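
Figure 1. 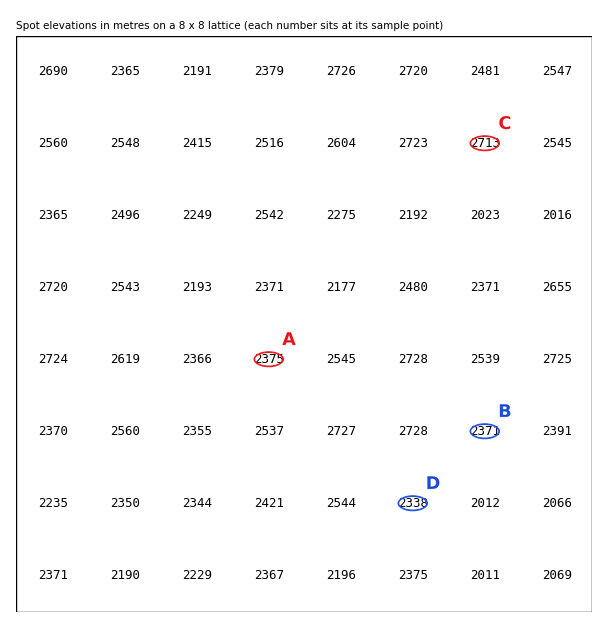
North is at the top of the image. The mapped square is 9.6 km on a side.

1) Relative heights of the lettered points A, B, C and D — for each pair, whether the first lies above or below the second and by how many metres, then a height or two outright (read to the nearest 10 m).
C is above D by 370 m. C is above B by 340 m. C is above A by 340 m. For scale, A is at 2370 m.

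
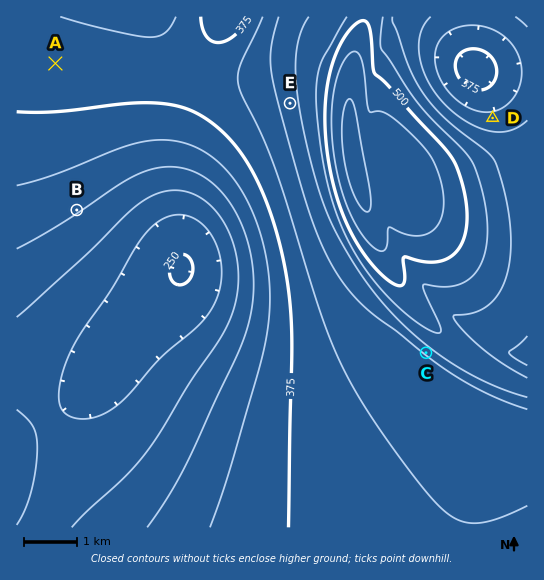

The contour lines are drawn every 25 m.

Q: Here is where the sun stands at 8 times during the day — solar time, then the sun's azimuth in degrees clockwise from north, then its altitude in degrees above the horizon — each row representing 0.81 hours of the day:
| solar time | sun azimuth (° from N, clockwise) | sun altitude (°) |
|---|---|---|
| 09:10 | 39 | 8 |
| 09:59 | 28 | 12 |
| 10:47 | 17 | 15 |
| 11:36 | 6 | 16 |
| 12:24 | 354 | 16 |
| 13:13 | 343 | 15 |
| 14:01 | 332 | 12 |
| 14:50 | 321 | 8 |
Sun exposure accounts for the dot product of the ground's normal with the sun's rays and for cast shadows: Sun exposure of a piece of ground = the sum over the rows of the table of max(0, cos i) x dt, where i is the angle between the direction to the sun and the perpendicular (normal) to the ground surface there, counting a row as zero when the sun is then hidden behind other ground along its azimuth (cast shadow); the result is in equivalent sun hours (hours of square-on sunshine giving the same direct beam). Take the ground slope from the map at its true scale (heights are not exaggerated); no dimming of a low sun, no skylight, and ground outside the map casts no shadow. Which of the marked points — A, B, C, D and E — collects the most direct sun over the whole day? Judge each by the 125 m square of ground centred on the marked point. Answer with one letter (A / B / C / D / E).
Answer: D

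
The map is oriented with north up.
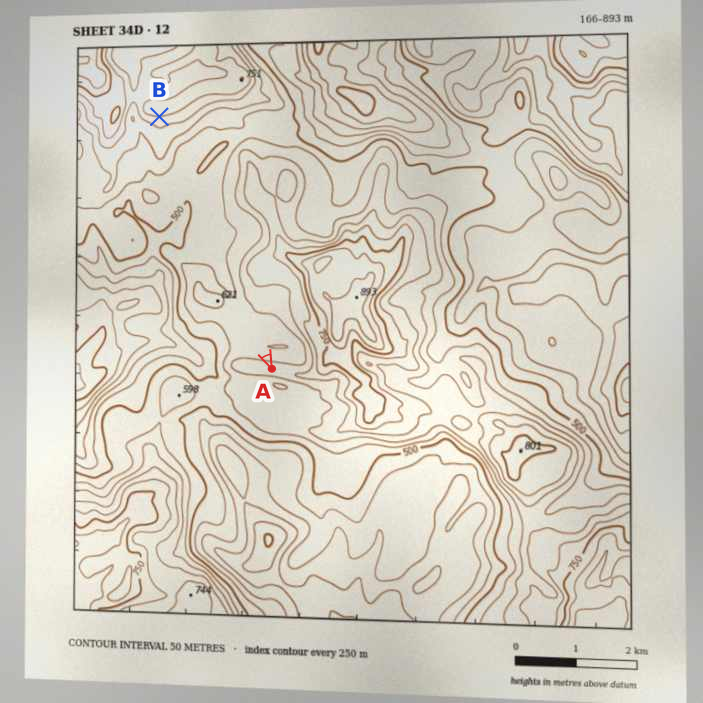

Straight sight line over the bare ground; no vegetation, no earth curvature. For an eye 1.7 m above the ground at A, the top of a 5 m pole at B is visible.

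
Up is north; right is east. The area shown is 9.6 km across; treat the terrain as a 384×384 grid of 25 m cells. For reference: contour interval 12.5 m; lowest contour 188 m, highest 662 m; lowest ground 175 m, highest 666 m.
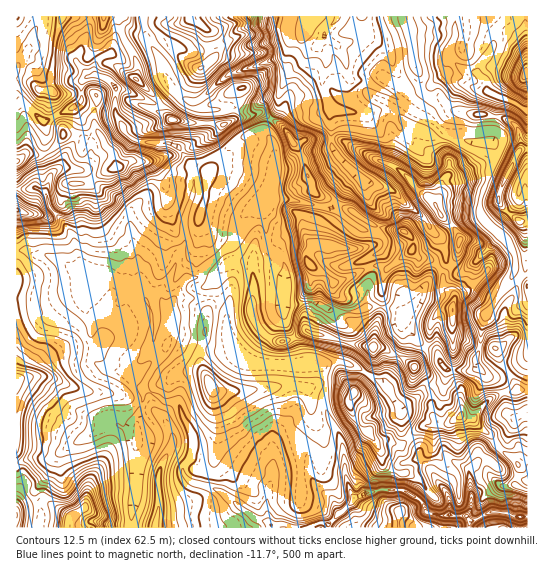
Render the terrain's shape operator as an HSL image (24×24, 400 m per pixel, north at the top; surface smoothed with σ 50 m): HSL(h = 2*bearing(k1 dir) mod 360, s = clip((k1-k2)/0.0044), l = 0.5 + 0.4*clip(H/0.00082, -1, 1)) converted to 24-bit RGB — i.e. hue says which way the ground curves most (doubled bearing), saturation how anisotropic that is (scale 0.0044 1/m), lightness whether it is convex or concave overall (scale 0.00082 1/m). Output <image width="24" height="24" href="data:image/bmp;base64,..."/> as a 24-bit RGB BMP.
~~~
<image width="24" height="24" href="data:image/bmp;base64,Qk32BgAAAAAAADYAAAAoAAAAGAAAABgAAAABABgAAAAAAMAGAAATCwAAEwsAAAAAAAAAAAAAsW2qRFFp6M7OssNxXE2QOUBby8GqZ2p6fHh+foiFjWVvd0lbiWpKoaZSJ3opSamEeWCcvqOgqd+yMw4AtGgAADMPOEEAMyMAnVpyg7CoMzRM6d/SYk5kSExgxciVX2N5hHiTdlBPj4FocYKPgoaLnJyQk2WBMp1zGzcJTGQHMwAF0vnk0aD9IAqi4c3u2N/ykq6QZFNrT2lxzrqrh2yHUlRqz8ObQEVWmWV8ipifg4uIdnZ/cXV4kYF4paiVaDJ4zqDMvdDm2e7ycDthrsyfNz+CQnWRy7KCdpFaWGphW3BfeH5kpomLYmByYo9kto2TUl90jIiBgIB8dnd8dHh+h4Z6oaCOQyZVlrN7iLeDaHxOpJFknXVZLD5CU7+Km8G4nKJ5dW16fXt0Y3doin9wdmh4bHhxrLKNZ0tqjY98gIN7c3Z5dX99hnx9j295VyRZ2vHdVmaSsV22r4K4s42AbK67fL+tW4N/moh2X2tlfIFyd3Frc3htaoCEiqCScUpijXmDlZ2Gdn13eXx4c314gYl6OCNM6PHaZa5cUEBeNkhDqrmNy5ytyZDXVTJUY2ZGo46XfYOTf5WjhYmeio2bgHCKjmd+bWyKdXuVrsnGjouplY6lioiciI6bJixP4u/csGm8PiU+vK5YT5VRiMOcQFh/umOpra3Nl4CoqnymcV1jdHBpe3lwgnl5aH+BjYCUirWUeGBfa2JdcGxcbWtVcXJiPWBOTUwYejIbKkVN2/DgPkqQkIwpOR00jJ5fV3dZeoR0inmEkIiRenaGhYCEf4N+cH53aXdznJF5ZW50dWFuml6Hx7LjbDNHZcG7hqXa3O3vg7bSbEE7Wh5H7fLZHDhi6+DgWF2ThYF0dXdthYF5fHJ+hICBh4SEfXmFaWt3oKKLbWaCf2GHlLydJCM62/DseYiyaEdPsr+GcUVhS0hmsnXG6fLZERYif4hWq2WzhYFyeoF8fHt3fXh9gYJ9g4B+gnZ4anR6gotzhmtyYo+YoZV+SE1ftZY6TCgibLpXNmQ1npFYXXFxWFGL8+XYKDJOP3ZliZNbg4SWfoCEenp+eH19gn16fXV3iHp5boCJc5GJkoWKYYB7nJGBSUZe0JyMkMHIsoG5QlFjqYtphHdZNnFTjLJv4azQKmhSonRTiXVte25qeHJse3VwfIF4eHl+iYl/bmiCk5N9aYt3fnyTlo6CNy1O5e/ZgltRZW1DRpOFtHq2pJ/Kfq2/v3BgFjYt8drnrjWeUlg5bXFVYIR6gol5fIqDdnN+gXx5ZoKIlJCCe42GY3h1lXKERT5ftNGcmKe7g465rF+lbkKK0OrQSSxPxd+nsb/jPBQsp1c62ODzbZnlfWU/l5hiR3FIY2t1joCKaJGGnJyFhIF9bXh3bX19aVSbuNnDknhlplqUf9DdMZGvwjxLqTNDpt2UIhEdeSpE1vDucmk9bRxbx6erhbKwsXdvLkk5aX9mnJmMX3iFiICAeH99b3h4Q4dDh2Q3e8qad7+HLRYreFU8hCgr3e7pv6ydDhMl+PDTMFU7UXhJMGhTu7KBpFyX1bnNq4C2PXNOY35gZWODiYWIh4WIdnqAS1lt1uLDVm17WjtINxsdV7ys1vXpVSpm4dC/d1yoIUfDymJS0rfcnoS+VYJ/bI6Mpcutm6PWw5LaqD2fnXlKOloxhYF9end+gj54t9iTKiI0eT+X2O/zjc7YTSwxL1da5+G+a0NeGy41+NPcm5ZsT0NwscDSiLSWXJ1NOBUZtyk3XJM+Wa2/9dbpGT0iQU81zvXlo5LdZSyXerZ+V0k5e2ZXg3N5c4RmY1BCcGtXSzlHUeqDdUVKcoZDMVEowad+LRg3kqK7X7ucvd3mfUuUmItP56zUgNXcgGAvXUtEV15yfXptdGtmfZR6gmtofm1zlKa0y9jnm8PhXxkPYmanwdzDV2OqjMvFUh5gyMNGbsqOXjtNj5VNMZGK7d7tnMCBNE1kmZOmb2B+dXmGmHl8jWtxjYB4gaaMaoVYVEYzNhUe2ZyTXoRxvq6OXEx2ZUsxW4q41enHUDpXaFt+4MzdvVJHFzEIqJ0ZQD91fWZtf3SEeG6BhIySgHSJpqWJc5B3f1lxWWWAVHGQ7u3daoF7vLCPR0NhpW55QV9NmsGLZ0docIdlaGZJr6Z4pX3JmOfNLStQg3VugoJqfH9vdHx1dmZypKqMjHZ3XGuAlYWTU2lqfcBudo6Mj2aNtYucUVeWjMGlWJB7dWOIpneimLyod6yKnsJztV1kMTBMkYmHaIOGkoGPd3CBf3eGn6ySj3x2YF98j4uEdHqAd5Fn"/>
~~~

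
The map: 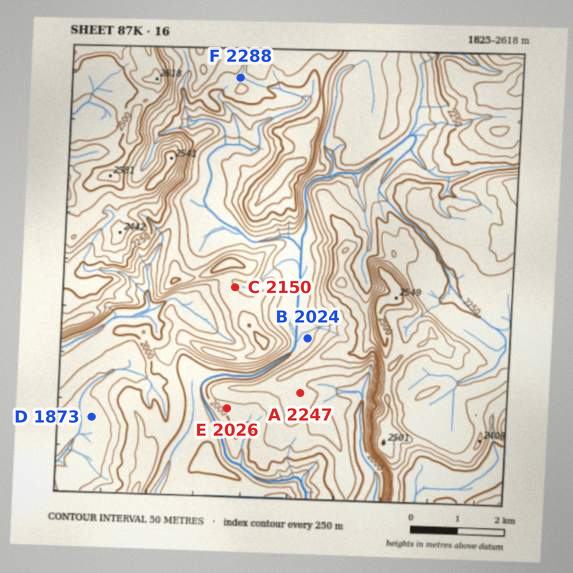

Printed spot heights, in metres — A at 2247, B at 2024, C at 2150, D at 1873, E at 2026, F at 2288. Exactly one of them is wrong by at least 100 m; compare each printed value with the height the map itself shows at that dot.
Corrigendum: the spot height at A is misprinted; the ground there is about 2122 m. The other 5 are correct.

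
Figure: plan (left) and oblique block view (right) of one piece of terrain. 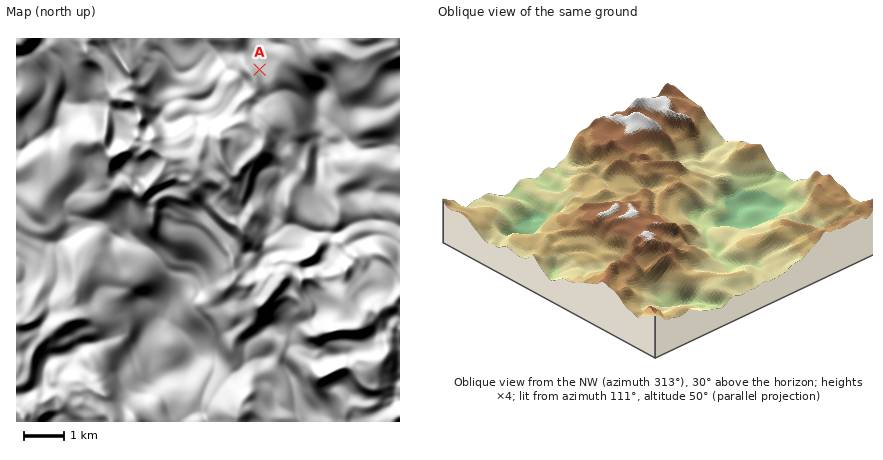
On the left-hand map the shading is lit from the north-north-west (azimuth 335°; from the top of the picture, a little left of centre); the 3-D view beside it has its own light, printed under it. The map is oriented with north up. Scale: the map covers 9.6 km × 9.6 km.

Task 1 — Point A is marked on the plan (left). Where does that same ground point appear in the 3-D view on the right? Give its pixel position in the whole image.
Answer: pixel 539 242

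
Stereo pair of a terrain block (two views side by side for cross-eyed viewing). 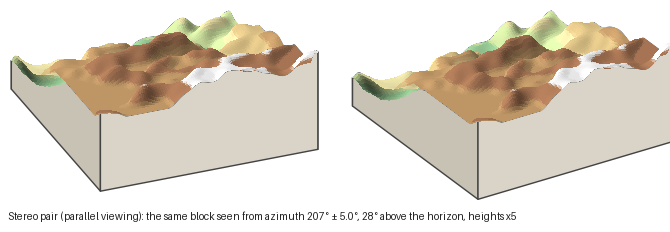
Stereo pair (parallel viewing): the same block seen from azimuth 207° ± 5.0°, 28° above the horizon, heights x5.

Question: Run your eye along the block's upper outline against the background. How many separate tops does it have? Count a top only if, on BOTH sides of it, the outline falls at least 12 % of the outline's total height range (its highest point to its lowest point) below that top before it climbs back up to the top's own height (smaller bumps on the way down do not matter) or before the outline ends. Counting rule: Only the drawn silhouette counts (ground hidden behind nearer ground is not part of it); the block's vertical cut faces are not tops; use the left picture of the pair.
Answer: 2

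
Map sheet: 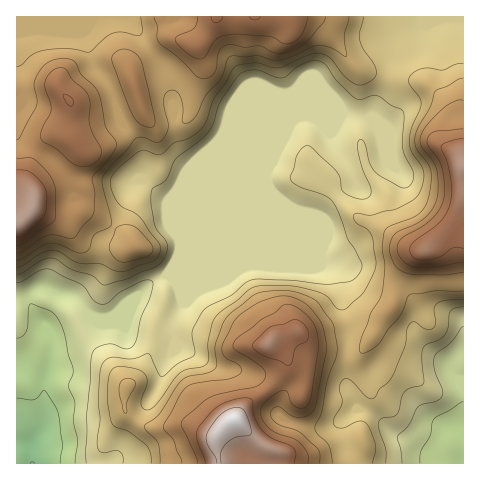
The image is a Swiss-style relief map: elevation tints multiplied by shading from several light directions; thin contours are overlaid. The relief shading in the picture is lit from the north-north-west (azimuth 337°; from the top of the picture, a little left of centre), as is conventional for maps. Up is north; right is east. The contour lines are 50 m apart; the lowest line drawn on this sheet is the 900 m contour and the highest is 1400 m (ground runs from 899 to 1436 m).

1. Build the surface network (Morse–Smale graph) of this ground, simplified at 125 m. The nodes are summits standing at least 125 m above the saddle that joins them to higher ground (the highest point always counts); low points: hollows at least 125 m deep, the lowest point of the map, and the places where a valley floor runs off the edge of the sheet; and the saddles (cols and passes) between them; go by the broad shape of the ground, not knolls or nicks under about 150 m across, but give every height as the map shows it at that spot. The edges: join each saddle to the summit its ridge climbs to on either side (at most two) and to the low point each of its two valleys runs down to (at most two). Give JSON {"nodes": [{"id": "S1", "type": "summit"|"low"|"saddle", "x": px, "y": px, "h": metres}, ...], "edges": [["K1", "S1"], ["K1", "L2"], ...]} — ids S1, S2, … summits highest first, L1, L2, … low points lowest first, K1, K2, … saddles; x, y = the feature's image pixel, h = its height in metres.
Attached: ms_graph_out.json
{"nodes": [
{"id": "S1", "type": "summit", "x": 234, "y": 419, "h": 1436},
{"id": "S2", "type": "summit", "x": 33, "y": 207, "h": 1394},
{"id": "S3", "type": "summit", "x": 463, "y": 166, "h": 1390},
{"id": "S4", "type": "summit", "x": 216, "y": 17, "h": 1356},
{"id": "L1", "type": "low", "x": 33, "y": 463, "h": 899},
{"id": "L2", "type": "low", "x": 463, "y": 463, "h": 963},
{"id": "K1", "type": "saddle", "x": 290, "y": 421, "h": 1238},
{"id": "K2", "type": "saddle", "x": 110, "y": 91, "h": 1216},
{"id": "K3", "type": "saddle", "x": 347, "y": 355, "h": 1179},
{"id": "K4", "type": "saddle", "x": 390, "y": 78, "h": 1136},
{"id": "K5", "type": "saddle", "x": 365, "y": 119, "h": 1073},
{"id": "K6", "type": "saddle", "x": 161, "y": 277, "h": 1058}],
"edges": [["K1", "S1"], ["K1", "L1"], ["K1", "L2"], ["K2", "S2"], ["K2", "S4"], ["K2", "L1"], ["K3", "S1"], ["K3", "S3"], ["K3", "L1"], ["K3", "L2"], ["K4", "S3"], ["K4", "S4"], ["K4", "L1"], ["K5", "S1"], ["K5", "S4"], ["K5", "L1"], ["K6", "S1"], ["K6", "S2"], ["K6", "L1"]]}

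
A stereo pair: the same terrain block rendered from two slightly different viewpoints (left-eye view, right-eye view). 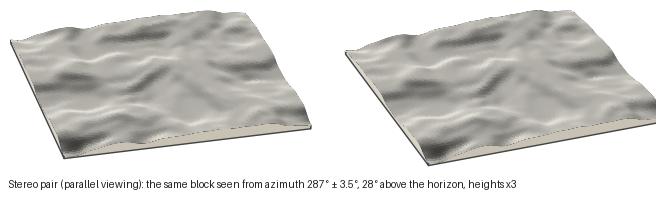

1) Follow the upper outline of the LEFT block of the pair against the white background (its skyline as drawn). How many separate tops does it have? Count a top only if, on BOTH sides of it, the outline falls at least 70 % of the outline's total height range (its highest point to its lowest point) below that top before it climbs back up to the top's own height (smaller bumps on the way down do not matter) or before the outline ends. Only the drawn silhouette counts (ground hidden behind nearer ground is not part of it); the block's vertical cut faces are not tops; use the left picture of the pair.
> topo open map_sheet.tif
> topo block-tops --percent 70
0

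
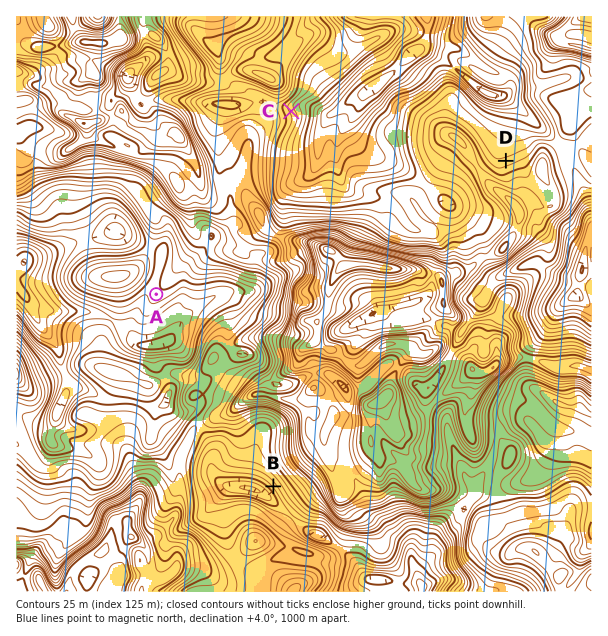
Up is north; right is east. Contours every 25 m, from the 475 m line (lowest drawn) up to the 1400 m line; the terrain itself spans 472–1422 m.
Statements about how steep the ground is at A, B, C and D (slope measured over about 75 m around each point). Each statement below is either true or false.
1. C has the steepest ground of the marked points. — false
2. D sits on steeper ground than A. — true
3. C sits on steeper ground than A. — true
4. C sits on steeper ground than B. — false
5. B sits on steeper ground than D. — true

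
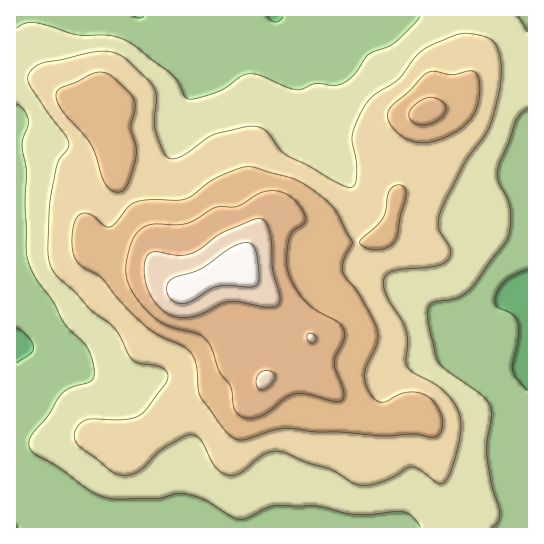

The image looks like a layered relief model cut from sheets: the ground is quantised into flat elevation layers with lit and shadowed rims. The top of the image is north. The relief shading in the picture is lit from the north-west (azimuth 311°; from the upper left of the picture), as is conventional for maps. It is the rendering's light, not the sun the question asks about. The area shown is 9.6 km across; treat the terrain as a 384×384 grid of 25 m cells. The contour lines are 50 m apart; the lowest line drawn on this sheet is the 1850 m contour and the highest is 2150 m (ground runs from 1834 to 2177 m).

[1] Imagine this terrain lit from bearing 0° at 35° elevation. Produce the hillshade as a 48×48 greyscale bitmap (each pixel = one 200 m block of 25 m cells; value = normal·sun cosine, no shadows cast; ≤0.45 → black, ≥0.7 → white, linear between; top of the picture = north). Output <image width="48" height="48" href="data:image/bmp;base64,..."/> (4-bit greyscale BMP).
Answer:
<image width="48" height="48" href="data:image/bmp;base64,Qk32BAAAAAAAAHYAAAAoAAAAMAAAADAAAAABAAQAAAAAAIAEAAATCwAAEwsAABAAAAAAAAAAAAAAABEREQAiIiIAMzMzAERERABVVVUAZmZmAHd3dwCIiIgAmZmZAKqqqgC7u7sAzMzMAN3d3QDu7u4A////AGZmZVRERVVlVVVWVWZmVUREVVVVZmZ3d3d2ZUQzRFVVVVVVVmZmVURERFVVZnd3d2d2ZUMiI0VVVURVZmZVREMzNEVWZ3iId2ZmVEMiIjRVVERFZmZUREMzM0VWZ3iIdlVUREMzI0RVVUM0VmVUREREREVVZ3iHdlVEM0REREVVVVQzREREREVVVVVFVneHd2VURERWZlVVVlRDIzMzNEVmVVREVneIh3dlVVZ4h2VVVVVDISIzNEVUQzNEVmd4iIiId3iJmHZVVVQyERIzREREMyI1Zmd4iZmZmZqqmYdlVEMhACNEVDNFZTNGd3d3iZmpmqu7qZh2REQyESRFQzRoiHZ4mYd4iZmZqru6qZmHVEVlMSMzIkaJqqq7upmZmYiZq7qYiJmYdVZ2UyIhJHmZq83ty7qqmYiau6mHZ3iYdlVndkMzR5mIm87u3LuqmZmaqpd2ZmZ3dmZomYdmeZh3ibzcy6qYiJmYh3dmZVVVVmZ4q6l3d3Zmd4mqqZiHd4h2ZmZmZUMiNFZ4mph2VVVmZniIiIh3d3ZlVVVWZTEAE1Z3iHd3dmZnd3iIiIiHd2VVVURFQxAAAkZ3dmaKupiIiZiIiIiIh2ZmVUNEMQAAAUZmVVec3KmZqqmHZniIiHdmVEQzEAAAACRDI1i8y6qaqqh1RFaImXZUQ0RDIRIzIREAE3m7qqqqqYdUMzVoiGVDIzRENEaIdSAANpqpmZqZh2VDMzRWd1QzM0RVZnm8uWQ0aJqYeImHZURERENEVVVVRFVnd4rN3KiIiIiHd3dkMzRVVVQzRGZmZmeJmazd7cu6l3d2ZnZUI0Vnd2VERHd3d3iZqrzMzN3bqHZmZ3d2RFZ4iHdlVXd3eImZq8y7u83tuXZWd4mZdmeIiId3Znd3iJmZrMzLu83uynZniZqql3d3iIiHd3d4iZmIq8zMzLzd2oeJqqqph2ZneIiIh3iIiZh3i83czMu83Lq7zLqYiHZmZ4iIiHiImZhmebzLvMu73d3d3LmIiYdmZniIiHiImYdVaJqqq8u7zu7t3KiImph2ZmeIiHeImYZVZ4mqqru7vN7dyph4mZh2ZVZ3eHeJqXZmZniaqqu7u8zLqHd4iId2ZVVWd3eJl1Voh4mqqqq7uquql3d3dlRERERVZ4iHUzR5mImqqpqqqpmZiId3ZDESMzRFZ4dkETZ4h4iaqqqqqpmYmZiHVCERIjRVZnYxE2iHd3eJqqqqqpmYmamYd2VURERVVUMiR5mIh3d5q7uqqqmYmaqqq7uphlVVVTNGmqmZmZiIq7qqqqmYiaq7ze3LuYZmZVV6u6qau7qZmqqqqqmIiZqrzN3My5dmd4mrzLu7vMy6mZmZqpmZmZmqu7zMy6l3iJq7zN3czdy6mImZmZmZmIiZq7zMu7qIiJqrze/u7cuoiHiJmZmZh3eJqrzMu7uoiJq7ze/+7bmHd3d4mqqYd3iJmqvLu7upiKu7vM3d25h3d3d4mqmHd4iZmau7qru5mau7u7zMy5h4iId4mal3eImZmaqqqru6mQ=="/>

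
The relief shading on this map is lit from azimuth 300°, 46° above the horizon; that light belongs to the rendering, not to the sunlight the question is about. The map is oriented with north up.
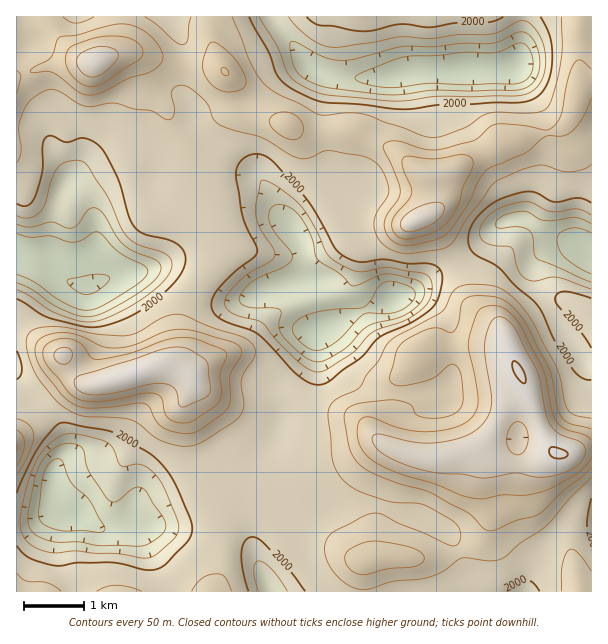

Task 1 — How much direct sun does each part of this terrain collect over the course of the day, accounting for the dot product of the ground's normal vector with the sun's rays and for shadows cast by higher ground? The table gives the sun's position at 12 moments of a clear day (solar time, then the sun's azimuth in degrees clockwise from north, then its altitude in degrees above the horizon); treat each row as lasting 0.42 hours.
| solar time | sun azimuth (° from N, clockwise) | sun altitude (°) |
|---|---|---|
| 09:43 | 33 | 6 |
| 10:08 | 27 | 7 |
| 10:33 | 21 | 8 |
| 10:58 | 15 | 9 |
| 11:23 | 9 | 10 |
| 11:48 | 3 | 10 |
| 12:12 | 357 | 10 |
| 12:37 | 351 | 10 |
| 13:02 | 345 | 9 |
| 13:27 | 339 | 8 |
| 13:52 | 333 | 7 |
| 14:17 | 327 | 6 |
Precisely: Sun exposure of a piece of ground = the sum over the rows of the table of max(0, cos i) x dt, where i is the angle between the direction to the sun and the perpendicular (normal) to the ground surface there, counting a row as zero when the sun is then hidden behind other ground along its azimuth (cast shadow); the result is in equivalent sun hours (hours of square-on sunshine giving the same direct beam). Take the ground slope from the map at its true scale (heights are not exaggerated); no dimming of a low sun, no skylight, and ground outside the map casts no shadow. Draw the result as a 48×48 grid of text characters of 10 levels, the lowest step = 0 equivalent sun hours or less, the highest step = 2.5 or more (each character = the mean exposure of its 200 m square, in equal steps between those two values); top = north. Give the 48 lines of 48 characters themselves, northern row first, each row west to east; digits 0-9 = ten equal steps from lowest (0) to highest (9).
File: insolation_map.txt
334555667765333443345300111000000000000000001233
222478887666533344345510000000000000000000001222
333468765444543345434530000000000000000000002222
444334431112333346543441000000000000000000012333
321100000000112223444454200000000000000000134343
200000000001111100134568764321112233344555664333
100000000011221000013568899999999999999999974332
111100000111232111233567678899998776677888764321
111110001111222211123455555666655444445677765311
221110001111123210000012333334565444555555543212
321100011222222222100000110002467766775432211122
222000112222222222100000011000136888764100000111
221000112222222222100001122111012565431000000001
221012111222222223221001222222111122110000011111
211232111233222223321000122222222223211000001101
011232011233322233321000022223456554210000000000
000121001222222233332100012223466531000000000000
000000000111222223344310002222221000000001000000
000000000000012222345532111222000000012344210000
000000000000012222223443210111000000024443222000
211111110000023322100001100000000000123443345543
653211111101553321000000100000000000233455556887
986422223467643210000023332000000001356666655689
788754457887543211112444210000000012457887543346
468999999865444345566420000000001475334688642123
358999997655666667876310000245689985434457653112
358999976667899988876653234457899754433335654311
136766678999876677655677555665555433322234565421
111223689986444432112467777865433221112223565442
210025776531123321012246777654431011112222455444
310013321000012233222234665443321011222222244344
210000000000021012322223445565333322222222234333
321000000000110001222222334566543333333321134444
431000000000000000122222222346654455665421125676
630000000000000000122233322235677777765321125898
310000000000000001222333332211356666653223334676
100000000000000012223333322100012333322234322221
000000000000001222223333222100000000111222210000
000000000000012222223332222100000000000000000000
000000000000012222222322222110000000000000000000
100000000000012222222222222221100000000010000001
111111100100011222222222223333210000000110000001
322223222222222222212222334444433210001100000012
565566655445554333211222234555555543221100001223
567788898876654333210122223444445544321111122344
566666777776543333320012211222111112211111122344
455544444555433443331001210000000000111111122334
445443455554333443343101211000000001111110012234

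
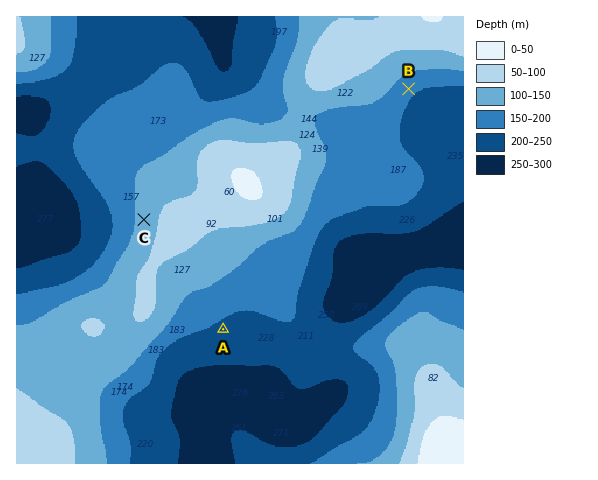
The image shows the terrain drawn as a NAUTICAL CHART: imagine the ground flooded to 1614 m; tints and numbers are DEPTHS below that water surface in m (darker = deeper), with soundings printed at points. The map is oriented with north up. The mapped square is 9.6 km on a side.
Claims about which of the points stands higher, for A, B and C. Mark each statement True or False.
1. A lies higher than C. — False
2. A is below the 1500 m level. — True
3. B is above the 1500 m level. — False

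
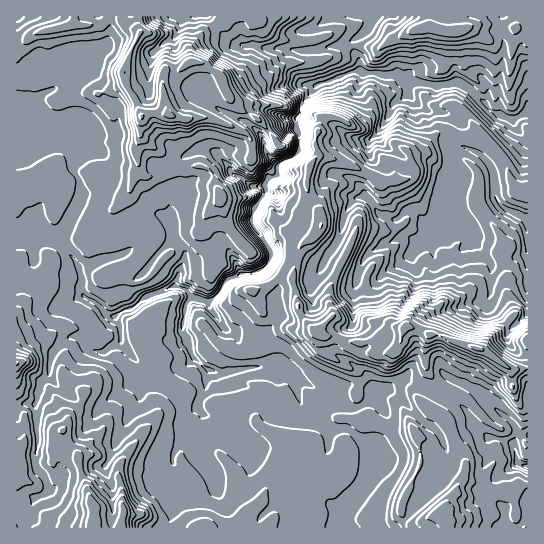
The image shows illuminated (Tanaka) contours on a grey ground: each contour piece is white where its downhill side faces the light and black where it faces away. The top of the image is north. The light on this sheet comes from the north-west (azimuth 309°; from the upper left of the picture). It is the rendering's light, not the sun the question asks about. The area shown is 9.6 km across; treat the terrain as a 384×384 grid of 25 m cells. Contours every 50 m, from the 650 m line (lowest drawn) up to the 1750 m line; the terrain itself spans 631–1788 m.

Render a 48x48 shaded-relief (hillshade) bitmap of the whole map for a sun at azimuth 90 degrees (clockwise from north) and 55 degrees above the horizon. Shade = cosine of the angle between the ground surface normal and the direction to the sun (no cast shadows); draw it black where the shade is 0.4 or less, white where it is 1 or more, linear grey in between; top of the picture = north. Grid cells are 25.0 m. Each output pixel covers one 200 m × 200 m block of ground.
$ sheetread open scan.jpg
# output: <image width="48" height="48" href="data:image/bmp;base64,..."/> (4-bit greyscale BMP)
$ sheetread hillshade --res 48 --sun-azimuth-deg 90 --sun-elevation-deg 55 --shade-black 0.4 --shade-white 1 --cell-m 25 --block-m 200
<image width="48" height="48" href="data:image/bmp;base64,Qk32BAAAAAAAAHYAAAAoAAAAMAAAADAAAAABAAQAAAAAAIAEAAATCwAAEwsAABAAAAAAAAAAAAAAABEREQAiIiIAMzMzAERERABVVVUAZmZmAHd3dwCIiIgAmZmZAKqqqgC7u7sAzMzMAN3d3QDu7u4A////AKmIhVvc/u24iru7u7u7u6qpdmeJve7Lq7mIdVvb3/65mrqau7u7u7qpZqhYzt3Lu8uYY2zL3d26q7qZq7u7u7qpZat1ru27u7y5Y4zM7su7u7qqm7u7u7uqhXu4fOy6vM3Jhpy87su7u7qqmruru7u6llq7it3Kqe2Ymd2b7sy7u6qrqau6qru7qEe7qd3N3eyIit7J3ty7uqq7qZu7uqu7qVarqt3N2+yIq87Zndy7uqu7qZq7uqu7qFe7q929t+x2zbzbi93Luqu6qaq7uqu6l0jLrN27udx2ztrNmM3cu6qqq7u7uqqrp1rJvdqsydyHreu9uazcu6qaq7u6maqrp4mKzbrLdNuIrN3MypvMyqqqq7u6qqqrqXesy7y2R+2Zqr3cu6u7y5qqqququpm7qXm7q8tyfu7Imrzdyqu7zJmaq7upmpm7mYmry6dCru7Zm6vdy6vLzbmZqruYh3mneaetqHVFvv/7rLq8uqvNyYqru6l2Vqllerm8dVRbzc3srMy6qavNppqqq6hSaoeIi8upQ1nsqN3dzLvbibzcdqqqqpUji6mqiMqIipnMUN3MzLzLirzrWcuImWRGvdhnd6u8uXRscN3Lu73ZabzrWshompVXfOtFdny7qrlVut3Mu8y7pnvtinSIm5SrWdxlRka87cyEnLzMzbiKzZe+yVFYvJa8fNyXV3Rozu2Yvbu8zJirvM3JRrcFjKncfP26iKhnir2pzru7zJiru7zIWN22MVrtiu68yqqImaypzrury5mqu7zaaK3JxAfeuN7M7bqqmqupzburypqqqrvLiKyG7gHNya7r3sqqqqmK3rq7qaq7uqu6ibqNzAOs3I3uzNuqq7mJ3ruqmaq7uqy4irrMwAea3qru3cy7qqmK3rqquZqru7yoebv+UGmZz9jv7My7upis3ruqupmru7upd53/YGiJz+nezMy7uondyruqu5mavLuphn3/wSN53u26nMzMuYzbd7u6u6mYrMuqln3v9wBL3u2mq73suYzYeau7u6qoisy6mKzuzAAs7Nx4u87uuozIm6qru6qoasu6qt6UvVAL7brLq77+ypy5zKqqu6qnWsvLrNpI7ocAzc3Ji73uybyb3aqqqqqWSc3LzLh56k2gnt3IeKzuy7m93aqqqqqXJt26u5h76M2gnu7rN6q9yqvdzKqqqqqWBMqJqnjOzt0wjs3/lamKu6zMuKqqqqmGA7ms3N3K3/5QOszf55qJqszcqqqqqpeXFYndvLq93e/gFYmt7Jl3nN23rqqqqYmUW4fdy5re3czpI3qL7reIi9uHvrq7qYhjrYjcupzu3v79p2mazcq7uoiXvrqrupcjzna8uqze7f/KvLu7u5h5uZmIvru7u6hCvpR4vcq7zd3MzM2HqpmIqqmZzsu7u7pyfthlm8zLzdzLvNxmqoiHiZiqvKu6qqqUTO6Wne3cvNy7zct1eZh3iarLq2eru7umWu/pe9y6rO7Lq921RWmqq93bq3d4mruYncvKiJq6rNzdyrzIZTWbus3bqw=="/>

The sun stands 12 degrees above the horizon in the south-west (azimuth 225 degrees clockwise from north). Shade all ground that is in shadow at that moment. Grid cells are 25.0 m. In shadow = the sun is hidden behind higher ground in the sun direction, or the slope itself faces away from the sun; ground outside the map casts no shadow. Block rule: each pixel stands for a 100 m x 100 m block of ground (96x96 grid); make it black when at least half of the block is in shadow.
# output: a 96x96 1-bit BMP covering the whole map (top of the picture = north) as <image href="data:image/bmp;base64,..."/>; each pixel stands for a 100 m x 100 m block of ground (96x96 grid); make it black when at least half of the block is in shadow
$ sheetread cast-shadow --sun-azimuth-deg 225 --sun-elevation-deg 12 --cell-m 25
<image width="96" height="96" href="data:image/bmp;base64,Qk2+BAAAAAAAAD4AAAAoAAAAYAAAAGAAAAABAAEAAAAAAIAEAAATCwAAEwsAAAIAAAAAAAAA////AAAAAACAAM8ADAAAAAAAAAAAAc4AHgAAAAAAPABAAe/wHwAAAAAAfwAAAO/4HwAAAAAAfwAAAe/4DwAAAAAAf4AAA+/8AAAAAAAAP4AAA//8AAAAAAAAH4AAB//+AAAAAAAAH4AMB//+AAAAAAAAD4M8B///AAAAAAAAD5s4D///AAAAAAAABx84D///gAAAAAAAB49wD///gAAAAAAAB484Df//wAAAAAAAB744H///4AAAAAAAh9w4H///4AAAAAABH9w4P///4AAAAAADH/04P/j/4AAAAAAPP8E4P/g/4AAAQAAePwg4P/gfIAAAAAA8Pjw4P/wHAAAAAAA4HPg4P7wAAAAAAABwmfB4f5wIAAAAAABH8+A4f4QMAAAAAAAP58M448AAAAAAAAAfj4N5wIAAIAAAAAAeHwN7AAAAMAAAAAAAfAd6AMAAMAAAAAAB8Ad8MfAAP8AAAAADgANsc/AAeDgAAAADAAAef/AA8AAAAgAHAA/+f/wA4AAADAAGAD//P/wBwAAAAAACAH//H/wHwAAAAACAAf//vDgHgAAAAAAAD///+DAHgAAAB4BAf/9/wDAHA4AAP8AD////wPAHBwAAP8Af////4fAHDgABj4B/////8fQDHgADz7//////+/wHvAAH3////////4KD/AAH3/////9wfgDz/AIHn/////8QHgD/xAAPv/////8AHgA/ggAP3/////8AEAAPBv4P3/////8AAAAAA/8P7/////8AEAAEAX8P5/////8AMAAEAN+P9/////8AMAAAAceH4/////8A4AAAAYOH4/////8AwAACAYeAwf////8BgAACAA+AAf////8DAAAAAB8AAf////8AAAAAAD8AAP////8AAAAAAH8AGPP///8AAAAAAH8APP////8AAAAAAP4AfP8/H/8AAAAAAP5Afv8/AH8AAAAAAP7Afv4nAP8AAAAAAP/Af/8BAf8AAAAAAf/A//4AAfAAAAAAAf/h/+AAAeAAAAAAA/+B/8AEAeAAAAAAA//h/8AMAeIAAAAAB//h/8weAccAAAAAB/fB/jweAccAAACAD+fA8PwfAc8AAAGAP4f44/mfg48AAAGAPwf+3/e/jx8AAAAAHgcO//8/3h8AAAA4BAc8//5/8D8AAABwAA98//3/4H8AAADAAA78f///4P8AAAAAAD/+f///8f8AAAAAAP3++f//+/8AAAAAA/P/d///+/8AAAAH/+//f///9/8AAAHP/z////////8AAAHv/j////////8AAAPv/H////////cAAAPP+P///////+cAAAfP8f///////8AAAAff4f///////4AAAAfPwf///////wAAAAfMA//////8AAQAAAfMD//////8AAYAAAfOP//////4AAYAAAf////////4AAIAAAP//////+fwAAAAAAH//////+AAAAAAAAC//////+AAACAAAAA///////AAAOAAAAH///////AAAAAPAgH///////MwP8AHhwn///////MAH/A="/>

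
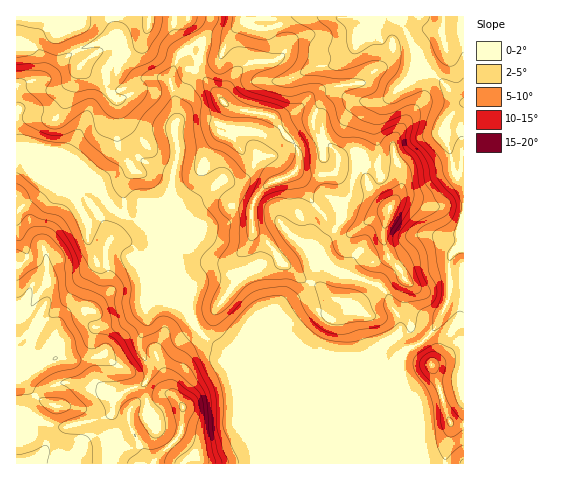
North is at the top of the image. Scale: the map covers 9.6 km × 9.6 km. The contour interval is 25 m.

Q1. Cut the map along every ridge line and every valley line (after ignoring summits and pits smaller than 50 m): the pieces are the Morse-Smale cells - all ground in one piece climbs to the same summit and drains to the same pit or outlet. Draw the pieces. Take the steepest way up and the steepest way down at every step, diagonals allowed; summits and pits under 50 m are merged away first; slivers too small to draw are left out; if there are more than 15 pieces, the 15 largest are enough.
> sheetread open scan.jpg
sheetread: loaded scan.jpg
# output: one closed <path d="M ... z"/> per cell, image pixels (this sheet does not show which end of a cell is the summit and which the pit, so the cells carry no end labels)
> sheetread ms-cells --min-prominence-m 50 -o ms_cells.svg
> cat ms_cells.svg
<path d="M19 152l-3 1 1 311 383-1-4-31 7-18 0-32-2-6-1-17-21 20-10 5-9 0-7-4-26 0-64-27-17 1-16-2-8-4-18-11-11-14-5-19-25-60-11-14-12-10-22-7-30-31z"/><path d="M243 16l-226 0-1 136 72 30 30 31 22 7 12 10 11 14 25 60 5 19 10 12 11 9 16 8 16 2 17-1 64 27 26 0 7 4 9 0 14-8 18-18 2-5-8-11 0-6 5-7 0-10-10-15-2-9-9-9-43-14-11-10-10-14-20-8-37 29 1 15 8 28-3 7-12-28-14-16-22 1-14 4-10 5-3 11-8-20-2-12-3-8 2-36-7-17 1-28 6-25-3-14 0-11 2-5-1-17-6-26 11-24 22-14 25-1 17-17z"/><path d="M402 16l-108 0-15 9-12 4-12-1-11-6-16 16-25 1-22 15-11 23 6 26 1 17-2 5 0 11 3 14-6 25-1 28 7 17-2 36 3 8 2 12 8 20 3-11 10-5 14-4 22-1 14 16 12 28 3-7-8-28-1-15 37-29 21 9 17-17 7-11 2-15 9-14 6-25 0-9-5-15 0-12 4-8 13-19 20-6 18-16 13-13-7-23-12-25z"/><path d="M421 70l-2 0-12 12-18 16-20 6-13 19-4 8 0 12 5 15 0 9-6 25-9 14-4 19-21 24 8 13 11 10 39 11 11 9 14 27 0 10-5 7 0 6 7 10 19-9 16-18 13-31 0-37 12-13 2-6 0-58-10-9-3-17-8-22 5-13 9-11 7-5-4-2-25-25z"/><path d="M463 282l-12 2-3 18-16 30-11 11-11 4-9 9 2 58-7 18 4 32 64-1z"/><path d="M463 16l-60 0-2 5 12 25 5 22 17 8 25 25 3 1z"/><path d="M463 104l-8 6-12 20 8 24 3 17 8 8 2 0z"/><path d="M463 239l-1 5-12 13 1 26 13-2z"/><path d="M293 16l-48 0 0 5 10 7 12 1 14-5z"/>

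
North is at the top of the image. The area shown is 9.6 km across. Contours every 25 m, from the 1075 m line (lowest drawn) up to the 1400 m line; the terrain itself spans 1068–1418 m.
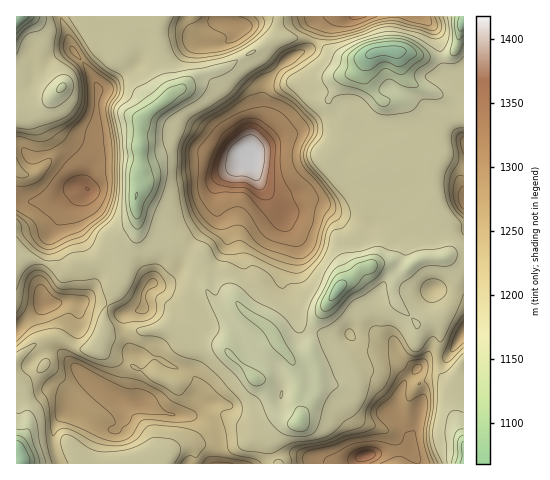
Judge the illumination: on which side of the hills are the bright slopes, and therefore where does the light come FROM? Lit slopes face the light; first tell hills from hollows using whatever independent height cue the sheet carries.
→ SE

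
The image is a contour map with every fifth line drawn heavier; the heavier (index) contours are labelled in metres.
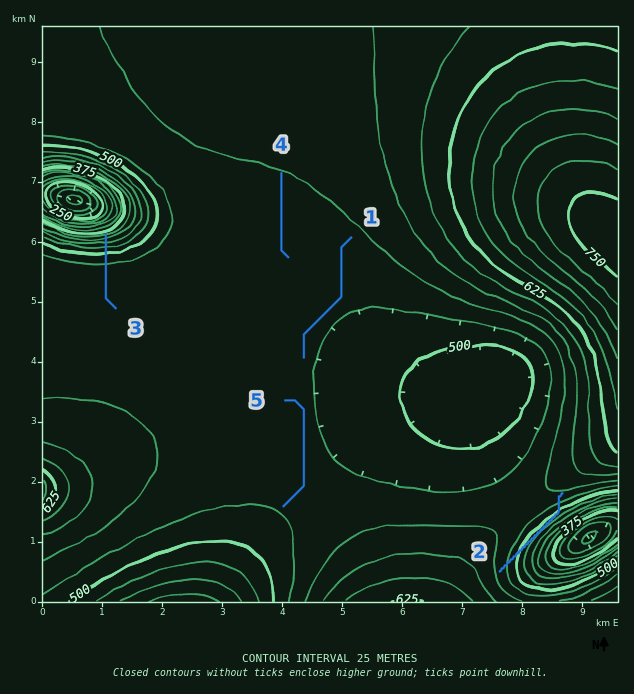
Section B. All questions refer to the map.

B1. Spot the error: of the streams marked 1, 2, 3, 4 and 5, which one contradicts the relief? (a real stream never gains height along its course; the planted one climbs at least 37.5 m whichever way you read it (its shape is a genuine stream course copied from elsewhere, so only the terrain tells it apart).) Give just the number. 2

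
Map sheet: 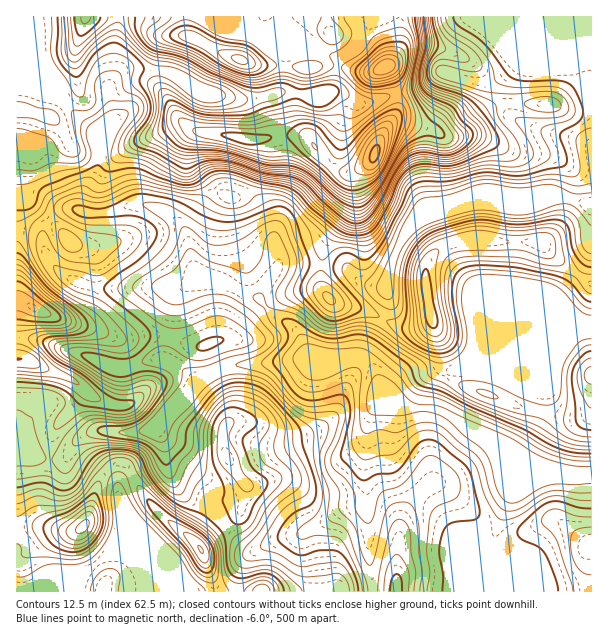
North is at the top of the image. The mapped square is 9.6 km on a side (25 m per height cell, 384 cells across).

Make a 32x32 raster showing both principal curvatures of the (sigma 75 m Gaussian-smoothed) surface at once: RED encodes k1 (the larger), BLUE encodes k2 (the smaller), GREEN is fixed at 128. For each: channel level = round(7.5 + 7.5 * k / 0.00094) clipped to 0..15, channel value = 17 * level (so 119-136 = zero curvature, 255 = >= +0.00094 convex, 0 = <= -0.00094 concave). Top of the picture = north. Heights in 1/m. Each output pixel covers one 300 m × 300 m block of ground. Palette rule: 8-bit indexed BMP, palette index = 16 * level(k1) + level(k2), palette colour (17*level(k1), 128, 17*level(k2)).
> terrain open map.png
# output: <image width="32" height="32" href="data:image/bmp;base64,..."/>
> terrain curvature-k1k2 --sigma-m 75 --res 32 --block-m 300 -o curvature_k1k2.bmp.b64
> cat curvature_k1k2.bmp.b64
<image width="32" height="32" href="data:image/bmp;base64,Qk02CAAAAAAAADYEAAAoAAAAIAAAACAAAAABAAgAAAAAAAAEAAATCwAAEwsAAAABAAAAAAAAAIAAABGAAAAigAAAM4AAAESAAABVgAAAZoAAAHeAAACIgAAAmYAAAKqAAAC7gAAAzIAAAN2AAADugAAA/4AAAACAEQARgBEAIoARADOAEQBEgBEAVYARAGaAEQB3gBEAiIARAJmAEQCqgBEAu4ARAMyAEQDdgBEA7oARAP+AEQAAgCIAEYAiACKAIgAzgCIARIAiAFWAIgBmgCIAd4AiAIiAIgCZgCIAqoAiALuAIgDMgCIA3YAiAO6AIgD/gCIAAIAzABGAMwAigDMAM4AzAESAMwBVgDMAZoAzAHeAMwCIgDMAmYAzAKqAMwC7gDMAzIAzAN2AMwDugDMA/4AzAACARAARgEQAIoBEADOARABEgEQAVYBEAGaARAB3gEQAiIBEAJmARACqgEQAu4BEAMyARADdgEQA7oBEAP+ARAAAgFUAEYBVACKAVQAzgFUARIBVAFWAVQBmgFUAd4BVAIiAVQCZgFUAqoBVALuAVQDMgFUA3YBVAO6AVQD/gFUAAIBmABGAZgAigGYAM4BmAESAZgBVgGYAZoBmAHeAZgCIgGYAmYBmAKqAZgC7gGYAzIBmAN2AZgDugGYA/4BmAACAdwARgHcAIoB3ADOAdwBEgHcAVYB3AGaAdwB3gHcAiIB3AJmAdwCqgHcAu4B3AMyAdwDdgHcA7oB3AP+AdwAAgIgAEYCIACKAiAAzgIgARICIAFWAiABmgIgAd4CIAIiAiACZgIgAqoCIALuAiADMgIgA3YCIAO6AiAD/gIgAAICZABGAmQAigJkAM4CZAESAmQBVgJkAZoCZAHeAmQCIgJkAmYCZAKqAmQC7gJkAzICZAN2AmQDugJkA/4CZAACAqgARgKoAIoCqADOAqgBEgKoAVYCqAGaAqgB3gKoAiICqAJmAqgCqgKoAu4CqAMyAqgDdgKoA7oCqAP+AqgAAgLsAEYC7ACKAuwAzgLsARIC7AFWAuwBmgLsAd4C7AIiAuwCZgLsAqoC7ALuAuwDMgLsA3YC7AO6AuwD/gLsAAIDMABGAzAAigMwAM4DMAESAzABVgMwAZoDMAHeAzACIgMwAmYDMAKqAzAC7gMwAzIDMAN2AzADugMwA/4DMAACA3QARgN0AIoDdADOA3QBEgN0AVYDdAGaA3QB3gN0AiIDdAJmA3QCqgN0Au4DdAMyA3QDdgN0A7oDdAP+A3QAAgO4AEYDuACKA7gAzgO4ARIDuAFWA7gBmgO4Ad4DuAIiA7gCZgO4AqoDuALuA7gDMgO4A3YDuAO6A7gD/gO4AAID/ABGA/wAigP8AM4D/AESA/wBVgP8AZoD/AHeA/wCIgP8AmYD/AKqA/wC7gP8AzID/AN2A/wDugP8A/4D/AJZ2d4aol4eHh4SzxMTq16WXqLmSpsiGhoeHh4d3d3aXmIaEk4OGh4d2gvmjYpSVdoeXp3KXt4eGd3eHh3d2h5iGlbfIkoWHhnLm+6J0g4V2h5eWc5e3h3Z3h4eHh3aHmJa22PrZgoaC9/ejkqeGdnaFh5eEl6iHdneHlpenl5eYlqaVx/iBg/f2gYOGqJd2dpeFdnWXl4aHh5eWhZe5qIeHmHSF9XLG93GEmIaXqJeXqJaXhpeHl4iYl3Z1hJaGhnaWZXTnpfaUcYeWlreXqKiXdYeGh4eYiJiYhXeHhYODdoaFlLf6+6ODhpXIl3aGh5Z1dnaHh5iYmJeFd4SEhYV3l6aCkICQgXWGl8eGh5eGl6iFhoeGmJh2hHRzhZeoqYeGuKVyo7OBg5an2aipuKamyJeEh4aWhYKChKe3t6eohnV0tuf3+caCc4W5qamXdXant3R3hYNyhLfo16eGhqd0hLb4xoSW+MWEg6Wnp5V1doa3hXaFt7fn16aFdnWGuOj39qRwcYKTk5WFgoGShHV2dpaVdXWVpIR1hod3hpW6xpFgcIS3qIWGqLinp6iWdXSDdGR1hpfHtYWHh3eHhKeSksb21qeYp5eXiJiYqKaTlLeFdbbGyOqmhHd3d3eHhMf5+cWWh4eHdoeImIiFk3SX2tfWtYLX6HV1d4d3d4Wl2MZ0coSFdXZ2doaGhXWmxsjppoVjg/jHZHV3d3Z1dbjYc3F0loZ2doZ2dnaHh3WGt6VzlXOT+aZ0ZHR0hIW2x8VxlZiYmJiHh3aHh4eIdXWmlWS2gpHpxpWXl6enyMeEpXOouKeoqJiXdYeHhoZ0h5ejk8SUgLbo9+jY59fKp2OVhLaFhYaYl5V1h5aGdmSFg4TY55RwgYKUt6aUlbfHlKmWc2OUg3Nzc4WHqKiXdGSVl9f4lIJjhIOCg3R0g5R0lpaXhaiXdYWFtZJzgZByU3W42ve0UGSFg3Jzg4N0hZaXl5aXlaaFhpfYc1Fyt8ekxvbH+fhgU5SlhZa4uKa3loeGqMmTtdaWl8e1xvf418X4tYPp+LGj2dm1xbenl4d2doenlmSDt+a36fj3+NfHx9qFc6f4xNTp6ee2hoWFhXanqJeVlnNidPnnlYWEhZemlaWFc9bYxbiXhoSElqe4pYeGhaeXloS09oJgYICQcZFyY5ORkOOzlbaUlqe3ybeFh4eExnV1psWScIGDtdaTtcaTtPno9XAwgIOVdnWFhYeHhabXdHZzonF0t/j698S2x6Witvv6k3C3yJZ2d3d3h4eFlfd1Y5Xp9/j3xaSCdneFuJSCpffnwKaWhXd3d4eHh3WE6ciztqalxYN0hoeHh5e3hoaF5cVRZHWHh3eHd4c="/>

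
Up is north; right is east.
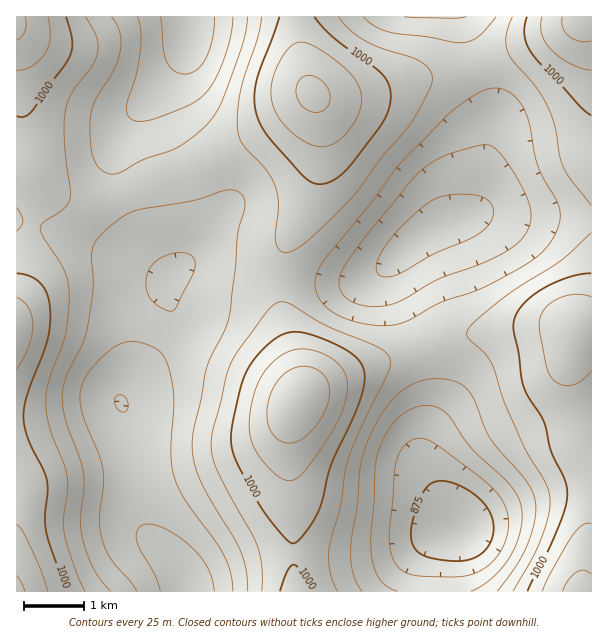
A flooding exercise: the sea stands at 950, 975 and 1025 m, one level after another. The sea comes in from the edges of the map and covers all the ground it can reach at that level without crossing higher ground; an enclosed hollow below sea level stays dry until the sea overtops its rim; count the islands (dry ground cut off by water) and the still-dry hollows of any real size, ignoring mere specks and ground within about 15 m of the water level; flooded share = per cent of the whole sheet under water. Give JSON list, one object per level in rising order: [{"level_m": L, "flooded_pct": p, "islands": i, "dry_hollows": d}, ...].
[{"level_m": 950, "flooded_pct": 31, "islands": 0, "dry_hollows": 1}, {"level_m": 975, "flooded_pct": 63, "islands": 0, "dry_hollows": 0}, {"level_m": 1025, "flooded_pct": 92, "islands": 2, "dry_hollows": 0}]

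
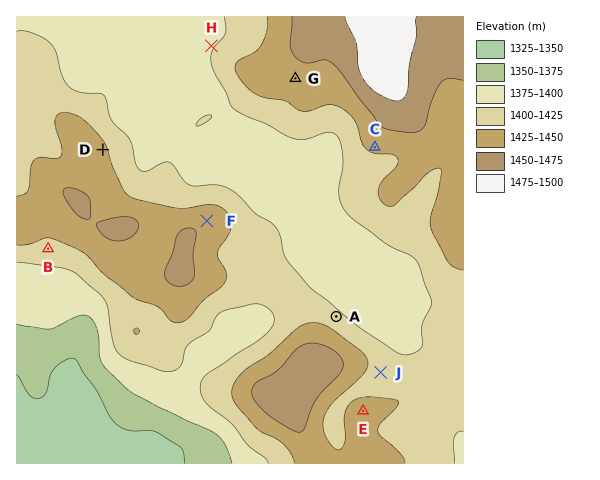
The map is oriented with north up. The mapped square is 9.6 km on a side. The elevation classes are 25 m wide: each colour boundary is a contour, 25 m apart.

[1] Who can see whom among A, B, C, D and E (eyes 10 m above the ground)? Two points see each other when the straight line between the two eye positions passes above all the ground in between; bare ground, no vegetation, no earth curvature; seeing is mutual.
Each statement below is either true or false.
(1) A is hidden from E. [true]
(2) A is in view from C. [true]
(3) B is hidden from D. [true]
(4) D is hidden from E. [true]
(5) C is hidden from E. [false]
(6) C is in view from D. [true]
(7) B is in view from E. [false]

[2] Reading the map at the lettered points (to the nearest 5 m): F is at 1445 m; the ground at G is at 1435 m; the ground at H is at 1400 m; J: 1415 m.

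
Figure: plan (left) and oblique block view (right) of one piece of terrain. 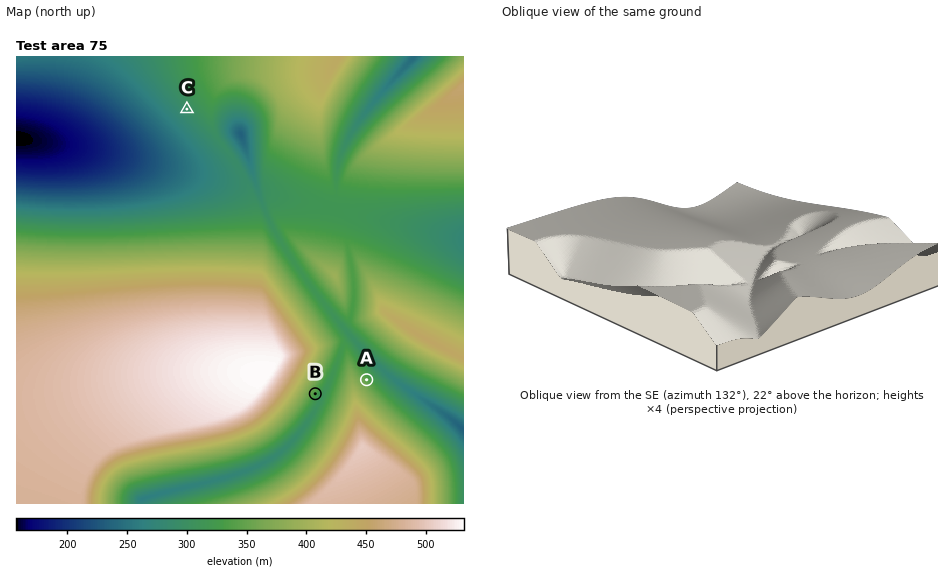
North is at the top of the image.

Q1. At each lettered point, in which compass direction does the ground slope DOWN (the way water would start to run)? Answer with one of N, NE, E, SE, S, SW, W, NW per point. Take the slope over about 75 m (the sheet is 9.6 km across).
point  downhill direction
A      NE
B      SE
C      SW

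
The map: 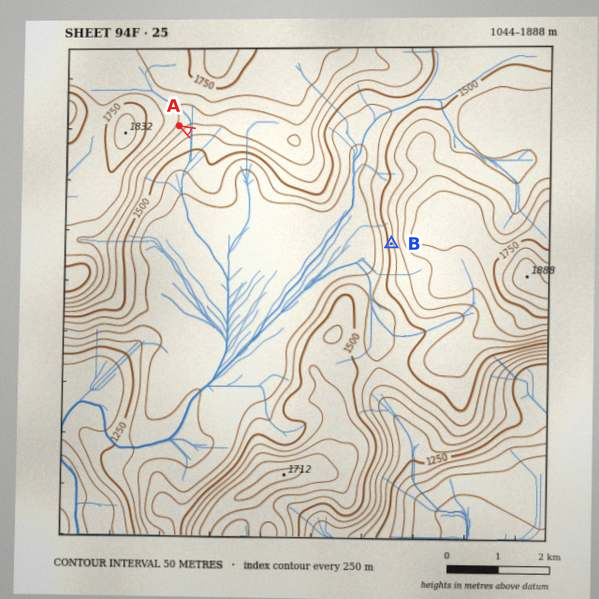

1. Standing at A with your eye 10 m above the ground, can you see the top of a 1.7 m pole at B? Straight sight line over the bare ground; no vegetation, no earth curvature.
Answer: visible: true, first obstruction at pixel None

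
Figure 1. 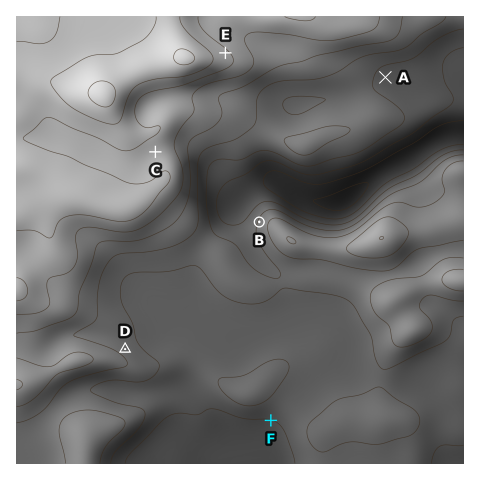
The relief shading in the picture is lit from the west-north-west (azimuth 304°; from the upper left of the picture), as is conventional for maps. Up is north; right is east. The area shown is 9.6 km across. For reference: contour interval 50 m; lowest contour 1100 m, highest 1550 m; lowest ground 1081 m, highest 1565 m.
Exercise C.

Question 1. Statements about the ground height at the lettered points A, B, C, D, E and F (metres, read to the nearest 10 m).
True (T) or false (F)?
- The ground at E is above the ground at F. T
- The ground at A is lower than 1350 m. T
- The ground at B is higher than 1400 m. F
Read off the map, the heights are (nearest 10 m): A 1230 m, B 1260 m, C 1430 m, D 1280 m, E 1460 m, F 1200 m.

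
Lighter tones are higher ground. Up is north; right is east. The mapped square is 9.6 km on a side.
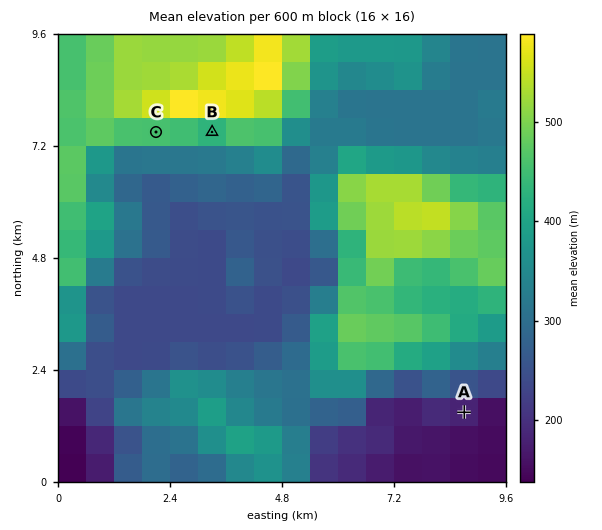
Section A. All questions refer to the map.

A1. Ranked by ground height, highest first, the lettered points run C B A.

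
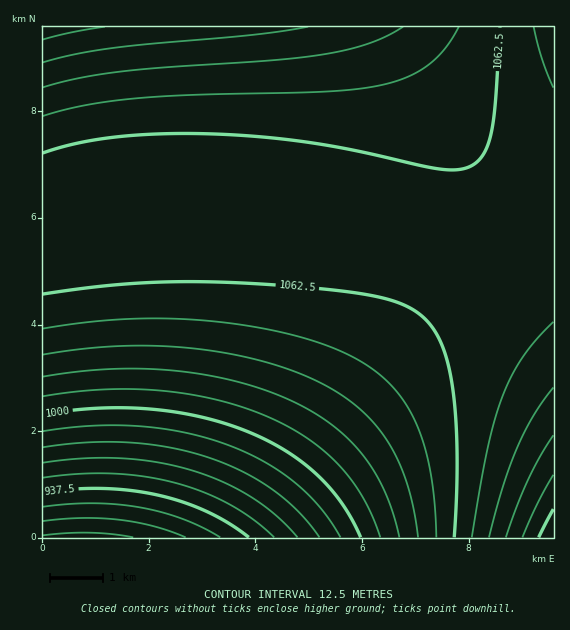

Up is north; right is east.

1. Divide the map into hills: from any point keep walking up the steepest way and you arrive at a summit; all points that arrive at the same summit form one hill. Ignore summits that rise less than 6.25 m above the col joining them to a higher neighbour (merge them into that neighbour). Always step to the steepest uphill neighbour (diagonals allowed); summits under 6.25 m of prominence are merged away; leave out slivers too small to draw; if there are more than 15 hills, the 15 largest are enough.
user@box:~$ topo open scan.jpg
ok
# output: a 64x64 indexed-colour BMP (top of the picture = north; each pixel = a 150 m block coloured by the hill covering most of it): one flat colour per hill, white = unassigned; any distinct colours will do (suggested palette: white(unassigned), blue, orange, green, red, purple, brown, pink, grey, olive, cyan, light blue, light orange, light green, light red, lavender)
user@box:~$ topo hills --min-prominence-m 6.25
<image width="64" height="64" href="data:image/bmp;base64,Qk12CAAAAAAAAHYAAAAoAAAAQAAAAEAAAAABAAQAAAAAAAAIAAATCwAAEwsAABAAAAAAAAAA////ALR3HwAOf/8ALKAsACgn1gC9Z5QAS1aMAMJ34wB/f38AIr28AM++FwDox64AeLv/AIrfmACWmP8A1bDFABEREREREREREREREREiIiIiIiIiIiIiIiIiIiIiIiIiERERERERERERERERERIiIiIiIiIiIiIiIiIiIiIiIiIREREREREREREREREREiIiIiIiIiIiIiIiIiIiIiIiIhERERERERERERERERERIiIiIiIiIiIiIiIiIiIiIiIiERERERERERERERERERESIiIiIiIiIiIiIiIiIiIiIiIREREREREREREREREREREiIiIiIiIiIiIiIiIiIiIiIhERERERERERERERERERESIiIiIiIiIiIiIiIiIiIiIiEREREREREREREREREREREiIiIiIiIiIiIiIiIiIiIiIRERERERERERERERERERERIiIiIiIiIiIiIiIiIiIiIhERERERERERERERERERERESIiIiIiIiIiIiIiIiIiIiEREREREREREREREREREREREiIiIiIiIiIiIiIiIiIiIRERERERERERERERERERERESIiIiIiIiIiIiIiIiIiIhEREREREREREREREREREREREiIiIiIiIiIiIiIiIiIiERERERERERERERERERERERERIiIiIiIiIiIiIiIiIiIRERERERERERERERERERERERESIiIiIiIiIiIiIiIiIhERERERERERERERERERERERERIiIiIiIiIiIiIiIiIiERERERERERERERERERERERERESIiIiIiIiIiIiIiIiIREREREREREREREREREREREREREiIiIiIiIiIiIiIiIhERERERERERERERERERERERERERIiIiIiIiIiIiIiIiEREREREREREREREREREREREREREiIiIiIiIiIiIiIiIRERERERERERERERERERERERERERIiIiIiIiIiIiIiIhERERERERERERERERERERERERERESIiIiIiIiIiIiIiEREREREREREREREREREREREREREREiIiIiIiIiIiIiIRERERERERERERERERERERERERERESIiIiIiIiIiIiIhEREREREREREREREREREREREREREREiIiIiIiIiIiIiERERERERERERERERERERERERERERERIiIiIiIiIiIiIRERERERERERERERERERERERERERERESIiIiIiIiIiIhERERERERERERERERERERERERERERERIiIiIiIiIiIiERERERERERERERERERERERERERERERESIiIiIiIiIiIREREREREREREREREREREREREREREREREiIiIiIiIiIhERERERERERERERERERERERERERERERESIiIiIiIiIiEREREREREREREREREREREREREREREREREiIiIiIiIiIRERERERERERERERERERERERERERERERERIiIiIiIiIhEREREREREREREREREREREREREREREREREiIiIiIiIiERERERERERERERERERERERERERERERERERIiIiIiIiIREREREREREREREREREREREREREREREREREiIiIiIiIhERERERERERERERERERERERERERERERERERIiIiIiIiEREREREREREREREREREREREREREREREREREiIiIiIiIRERERERERERERERERERERERERERERERERERIiIiIiIhEREREREREREREREREREREREREREREREREREiIiIiIiERERERERERERERERERERERERERERERERERESIiIiIiIREREREREREREREREREREREREREREREREREREiIiIzMxERERERERERERERERERERERERERERERERERESIiMzMzERERERERERERERERERERERERERERERERERERIjMzMzMREREREREREREREREREREREREREREREREREREjMzMzMxEREREREREREREREREREREREREREREREREREiMzMzMzERERERERERERERERERERERERERERERERERESMzMzMzMRERERERERERERERERERERERERERERERERERMzMzMzMxERERERERERERERERERERERERERERERERERIzMzMzMzEREREREREREREREREREREREREREREREREREzMzMzMzMREREREREREREREREREREREREREREREREREzMzMzMzMxERERERERERERERERERERERERERERERERETMzMzMzMzERERERERERERERERERERERERERERERERETMzMzMzMzMRERERERERERERERERERERERERERERERERMzMzMzMzMxERERERERERERERERERERERERERERERERMzMzMzMzMzEREREREREREREREREREREREREREREREREzMzMzMzMzMREREREREREREREREREREREREREREREREzMzMzMzMzMxERERERERERERERERERERERERERERERETMzMzMzMzMzERERERERERERERERERERERERERERERETMzMzMzMzMzMRERERERERERERERERERERERERERERETMzMzMzMzMzMxERERERERERERERERERERERERERERERMzMzMzMzMzMzERERERERERERERERERERERERERERERMzMzMzMzMzMzMREREREREREREREREREREREREREREREzMzMzMzMzMzMxEREREREREREREREREREREREREREREzMzMzMzMzMzMz"/>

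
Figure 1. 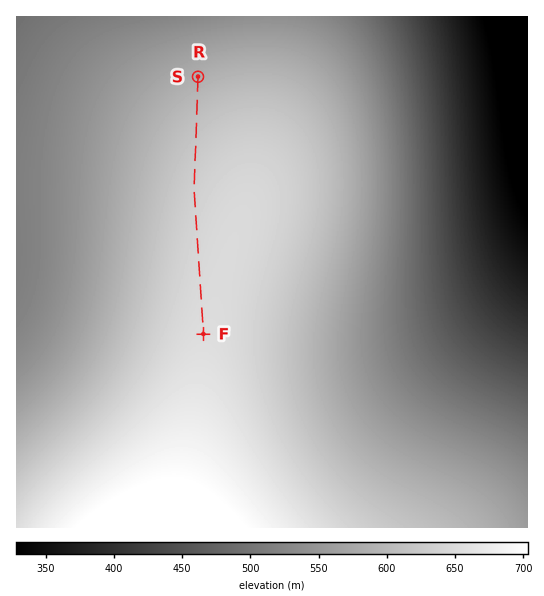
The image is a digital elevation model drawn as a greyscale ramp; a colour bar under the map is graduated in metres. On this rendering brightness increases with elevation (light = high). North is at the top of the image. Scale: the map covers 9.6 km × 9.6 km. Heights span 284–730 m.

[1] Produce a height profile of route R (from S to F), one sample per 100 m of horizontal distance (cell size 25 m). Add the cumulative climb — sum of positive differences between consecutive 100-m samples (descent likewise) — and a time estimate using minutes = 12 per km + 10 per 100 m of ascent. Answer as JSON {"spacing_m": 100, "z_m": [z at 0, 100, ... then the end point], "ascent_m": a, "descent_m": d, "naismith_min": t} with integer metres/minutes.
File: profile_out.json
{"spacing_m": 100, "z_m": [585, 588, 592, 595, 598, 601, 604, 607, 610, 612, 614, 617, 619, 621, 622, 624, 626, 627, 629, 630, 631, 632, 634, 635, 636, 637, 638, 639, 640, 641, 642, 643, 643, 644, 645, 645, 646, 647, 647, 648, 648, 649, 650, 650, 651, 651, 652, 653, 654, 654], "ascent_m": 69, "descent_m": 0, "naismith_min": 65}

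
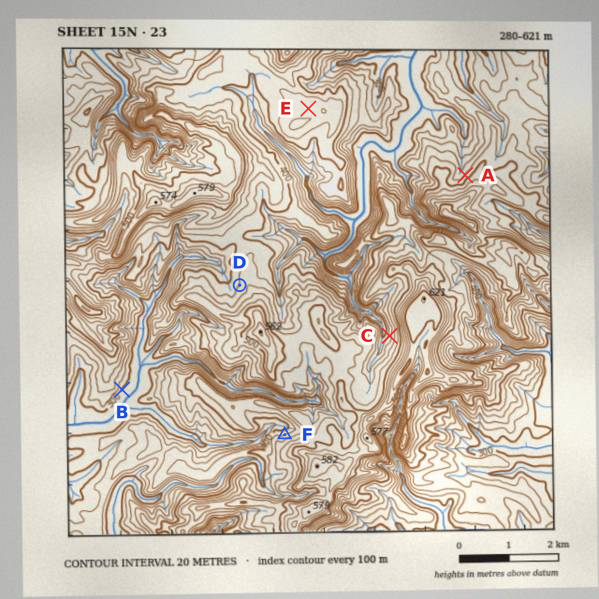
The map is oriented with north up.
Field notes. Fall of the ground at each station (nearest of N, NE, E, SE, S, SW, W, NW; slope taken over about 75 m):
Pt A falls NW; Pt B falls SE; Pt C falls W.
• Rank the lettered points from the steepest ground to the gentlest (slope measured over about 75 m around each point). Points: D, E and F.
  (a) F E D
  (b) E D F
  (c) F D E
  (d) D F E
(c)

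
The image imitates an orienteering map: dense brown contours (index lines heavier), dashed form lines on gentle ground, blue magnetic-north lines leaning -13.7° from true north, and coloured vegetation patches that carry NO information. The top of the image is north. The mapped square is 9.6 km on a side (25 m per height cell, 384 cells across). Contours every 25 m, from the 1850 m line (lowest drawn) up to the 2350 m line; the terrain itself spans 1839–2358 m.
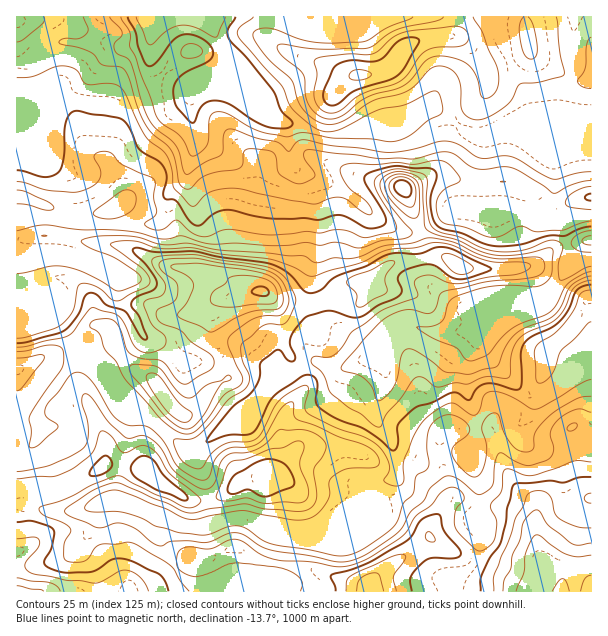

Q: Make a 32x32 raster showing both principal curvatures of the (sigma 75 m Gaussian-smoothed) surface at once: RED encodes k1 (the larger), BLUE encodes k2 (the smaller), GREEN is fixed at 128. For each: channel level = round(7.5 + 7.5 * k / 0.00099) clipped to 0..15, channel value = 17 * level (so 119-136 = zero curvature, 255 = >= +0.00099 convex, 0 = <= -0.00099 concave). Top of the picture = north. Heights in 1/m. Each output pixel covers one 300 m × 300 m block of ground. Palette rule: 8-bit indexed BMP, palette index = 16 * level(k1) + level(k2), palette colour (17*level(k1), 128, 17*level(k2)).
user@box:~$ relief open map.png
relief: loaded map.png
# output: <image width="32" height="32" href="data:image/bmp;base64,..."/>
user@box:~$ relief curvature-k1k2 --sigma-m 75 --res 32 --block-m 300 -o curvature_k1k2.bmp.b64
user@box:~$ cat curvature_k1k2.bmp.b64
<image width="32" height="32" href="data:image/bmp;base64,Qk02CAAAAAAAADYEAAAoAAAAIAAAACAAAAABAAgAAAAAAAAEAAATCwAAEwsAAAABAAAAAAAAAIAAABGAAAAigAAAM4AAAESAAABVgAAAZoAAAHeAAACIgAAAmYAAAKqAAAC7gAAAzIAAAN2AAADugAAA/4AAAACAEQARgBEAIoARADOAEQBEgBEAVYARAGaAEQB3gBEAiIARAJmAEQCqgBEAu4ARAMyAEQDdgBEA7oARAP+AEQAAgCIAEYAiACKAIgAzgCIARIAiAFWAIgBmgCIAd4AiAIiAIgCZgCIAqoAiALuAIgDMgCIA3YAiAO6AIgD/gCIAAIAzABGAMwAigDMAM4AzAESAMwBVgDMAZoAzAHeAMwCIgDMAmYAzAKqAMwC7gDMAzIAzAN2AMwDugDMA/4AzAACARAARgEQAIoBEADOARABEgEQAVYBEAGaARAB3gEQAiIBEAJmARACqgEQAu4BEAMyARADdgEQA7oBEAP+ARAAAgFUAEYBVACKAVQAzgFUARIBVAFWAVQBmgFUAd4BVAIiAVQCZgFUAqoBVALuAVQDMgFUA3YBVAO6AVQD/gFUAAIBmABGAZgAigGYAM4BmAESAZgBVgGYAZoBmAHeAZgCIgGYAmYBmAKqAZgC7gGYAzIBmAN2AZgDugGYA/4BmAACAdwARgHcAIoB3ADOAdwBEgHcAVYB3AGaAdwB3gHcAiIB3AJmAdwCqgHcAu4B3AMyAdwDdgHcA7oB3AP+AdwAAgIgAEYCIACKAiAAzgIgARICIAFWAiABmgIgAd4CIAIiAiACZgIgAqoCIALuAiADMgIgA3YCIAO6AiAD/gIgAAICZABGAmQAigJkAM4CZAESAmQBVgJkAZoCZAHeAmQCIgJkAmYCZAKqAmQC7gJkAzICZAN2AmQDugJkA/4CZAACAqgARgKoAIoCqADOAqgBEgKoAVYCqAGaAqgB3gKoAiICqAJmAqgCqgKoAu4CqAMyAqgDdgKoA7oCqAP+AqgAAgLsAEYC7ACKAuwAzgLsARIC7AFWAuwBmgLsAd4C7AIiAuwCZgLsAqoC7ALuAuwDMgLsA3YC7AO6AuwD/gLsAAIDMABGAzAAigMwAM4DMAESAzABVgMwAZoDMAHeAzACIgMwAmYDMAKqAzAC7gMwAzIDMAN2AzADugMwA/4DMAACA3QARgN0AIoDdADOA3QBEgN0AVYDdAGaA3QB3gN0AiIDdAJmA3QCqgN0Au4DdAMyA3QDdgN0A7oDdAP+A3QAAgO4AEYDuACKA7gAzgO4ARIDuAFWA7gBmgO4Ad4DuAIiA7gCZgO4AqoDuALuA7gDMgO4A3YDuAO6A7gD/gO4AAID/ABGA/wAigP8AM4D/AESA/wBVgP8AZoD/AHeA/wCIgP8AmYD/AKqA/wC7gP8AzID/AN2A/wDugP8A/4D/AMbXxremmKmXl4WGh3eHd3eGpcfZp3V2d3eGhpiXh5eXk4JzdIWol5eUt7eGhqfH1+jFlMb3t3Z1lpSWl6eXp6e4qHV1l4aXhqXYtefptYSDgnJjcqXmxsjHhHSXuKiGdoe4x7aWmJh1hIBwkqNwcoOEdnd1cnTZt2V1Y5fIl3Z2hIGBcXOFg4Bw1bSScYOVp7aFhnd2lKbWhoWmlreWdYbGyNfGcmGCtff40vfnybfIt4WHhqeFhafJo4WnyLiWqJamp9f4xOf5xnRxp8i5uaeEdoWFpISXlaVjhdd1loaHdHV2dse2ttmFUoLIt8e3toaXt+nFlIamdXW2pmR0lYaHd3Zlx7eVtpChkJFyc8a4yMe3p4GGl8iWhMZ1hZanhoeHd3XmdHSQw/u2cXVx16SFdXWElZiVycmjyIaVlsm3loaGp8d0dJP4tPeEcoK154R1hoZ1l5aWt4O4yISEhqeYhoW4lISU+MZzt+fYk4O12IWHh3SHp4SWpbiCppaEltiolYWFlPfYk3V0xqaEdqWThIR2dZendoV0g4WnqIaGtfjWloXXk2KUhpbFdIeGl4aol3WFp4eHh3WFp8m4hnZxgZPWt+mBgpWGp5Z1dYWFh4eVhXSEhISGhoSUt9b3hnd2Y5XXtqDH2Mi4ppaF1pOGlre3dHSWpnWHh4SBUcXmh3d1tdhitbWDhZa31/n6s6WWhsjY1qekgnFyc4OAovynuLe2g3NQgMa21+f3+teThLbn+cZ0dJP59/X218aQw3WFhYODhNb1+Pj3tJOTk5WGhoOF+ff29/r29PX394OBt7e2xvf295RxonCChHV2h5eXh4OUgbPmtXFhcoLX4/mElISEg5GAcpSUdJeHd3eHhoeXY3Cy8lBxhHaGhHFwoKbHp5eXuKinpZSHl4d3h4d2h4Vwk/f2UHaGhnWGlcbGuIWGdnaXmLikcZiIh4eHdoaFlbP3//WTlqenuNillciEdXaGh5aHmMhwmIeFl5Z0lqfH1dPU4tanlqeohXR1hId3dpiYmIenuIJ1hae4t7XYtpaFcnJ0pZZ1dYWFd4eHd4eGl4eHt5WEhIW4x5aEkpCQgIR1dYaWhYWGh4eHh4eHd4eIh5jHY3WFp8iGcoKDttmUcnWGhnaVqIaFd3d3h5eXh4eHqLaEh3WVlIR0dZe46seEc5OEdYeoqZZ2d3eHhpeoh4aoppOmdXSHdoOGhZWn6Pj4uIRkdpeohoaHl5eFhZeXhpa2grfHt4Ryl6jH18fJttbohWWVppeFqJiGlpd1dYWGpaVyl9rHobfI2LaEg4Njp/r21sinhYaoiHWXqKenmJfHg3SEk3ODtqWUdHV2dnSBkaKjtpaFl6iIhpc="/>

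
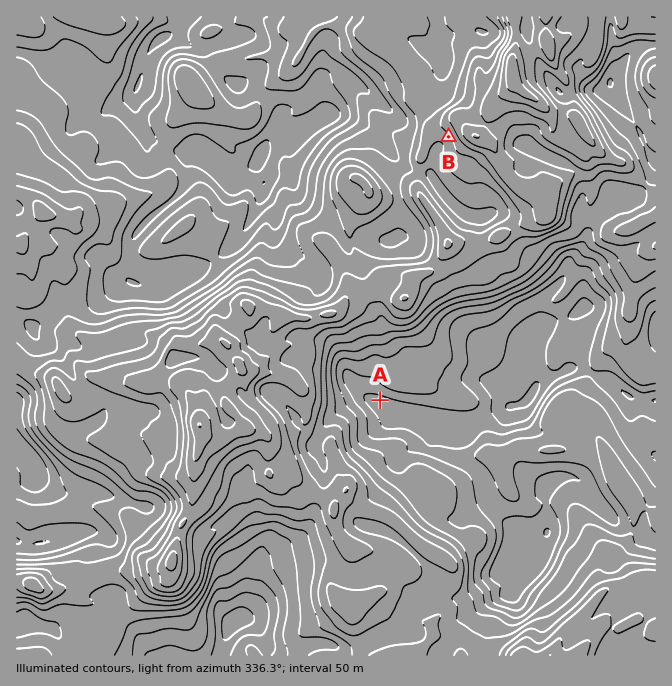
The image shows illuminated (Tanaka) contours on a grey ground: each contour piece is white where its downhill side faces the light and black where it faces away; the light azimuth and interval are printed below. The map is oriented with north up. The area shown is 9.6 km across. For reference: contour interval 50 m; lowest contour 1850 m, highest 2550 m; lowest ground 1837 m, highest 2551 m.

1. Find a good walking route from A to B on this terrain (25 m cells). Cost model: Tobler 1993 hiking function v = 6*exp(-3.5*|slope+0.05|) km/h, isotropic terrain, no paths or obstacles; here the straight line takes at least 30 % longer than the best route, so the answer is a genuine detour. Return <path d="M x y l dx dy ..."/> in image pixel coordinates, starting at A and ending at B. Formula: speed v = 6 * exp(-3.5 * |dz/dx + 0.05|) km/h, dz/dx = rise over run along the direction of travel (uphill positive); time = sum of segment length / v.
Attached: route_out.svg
<path d="M380 400l2-2 10-5 2-1 40-80 18-19 20-40 0-15-2-3-10-5-3-3-17-34 2-3 0-32 6-13 0-8"/>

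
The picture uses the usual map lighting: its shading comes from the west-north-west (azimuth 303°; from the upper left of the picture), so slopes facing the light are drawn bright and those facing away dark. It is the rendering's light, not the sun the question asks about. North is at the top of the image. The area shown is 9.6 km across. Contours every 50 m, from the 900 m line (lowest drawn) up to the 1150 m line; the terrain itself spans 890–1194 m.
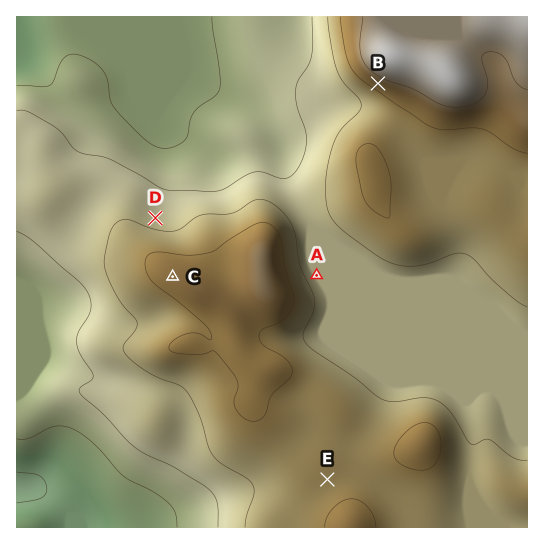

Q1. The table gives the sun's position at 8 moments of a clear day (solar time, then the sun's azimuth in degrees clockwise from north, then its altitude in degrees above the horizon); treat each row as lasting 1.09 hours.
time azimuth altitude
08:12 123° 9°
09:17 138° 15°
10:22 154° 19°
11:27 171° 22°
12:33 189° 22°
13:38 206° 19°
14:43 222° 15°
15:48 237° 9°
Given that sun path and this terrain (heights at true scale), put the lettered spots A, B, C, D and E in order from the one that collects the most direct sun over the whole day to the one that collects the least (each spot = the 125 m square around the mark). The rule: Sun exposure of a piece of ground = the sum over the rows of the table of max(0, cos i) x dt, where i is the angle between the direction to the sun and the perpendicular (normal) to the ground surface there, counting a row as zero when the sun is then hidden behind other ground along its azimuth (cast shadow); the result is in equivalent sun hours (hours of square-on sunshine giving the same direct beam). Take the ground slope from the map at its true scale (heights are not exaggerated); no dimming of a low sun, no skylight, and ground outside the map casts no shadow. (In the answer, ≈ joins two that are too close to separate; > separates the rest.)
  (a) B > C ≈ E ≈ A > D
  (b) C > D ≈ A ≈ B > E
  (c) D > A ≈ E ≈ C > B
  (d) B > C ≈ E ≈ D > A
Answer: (a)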